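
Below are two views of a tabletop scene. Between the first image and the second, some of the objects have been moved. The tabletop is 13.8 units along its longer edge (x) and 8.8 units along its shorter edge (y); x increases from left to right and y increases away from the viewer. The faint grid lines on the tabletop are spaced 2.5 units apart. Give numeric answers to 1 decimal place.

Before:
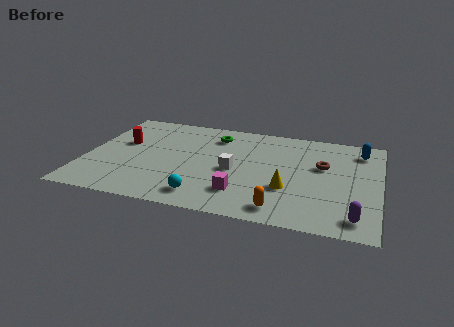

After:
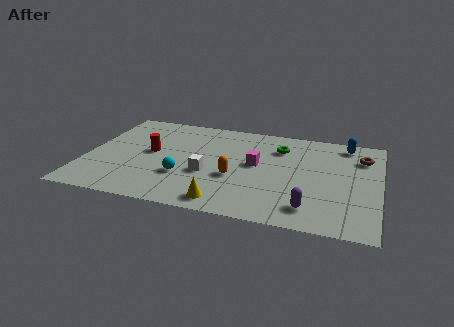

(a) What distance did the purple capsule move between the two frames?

2.1

The purple capsule was near (12.8, 1.3) before and (10.7, 1.6) after, so it travelled √(2.1² + 0.3²) ≈ 2.1 units.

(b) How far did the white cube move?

1.3

The white cube moved from about (7.0, 4.0) to (5.8, 3.4), a distance of √(1.2² + 0.6²) ≈ 1.3.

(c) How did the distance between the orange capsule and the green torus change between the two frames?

-3.1

Before: roughly 6.8 units apart; after: 3.7. That's 3.1 units closer together.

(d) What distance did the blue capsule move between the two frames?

0.9

From (12.8, 7.2) to (12.1, 7.7), the blue capsule covered √(0.7² + 0.5²) ≈ 0.9 units.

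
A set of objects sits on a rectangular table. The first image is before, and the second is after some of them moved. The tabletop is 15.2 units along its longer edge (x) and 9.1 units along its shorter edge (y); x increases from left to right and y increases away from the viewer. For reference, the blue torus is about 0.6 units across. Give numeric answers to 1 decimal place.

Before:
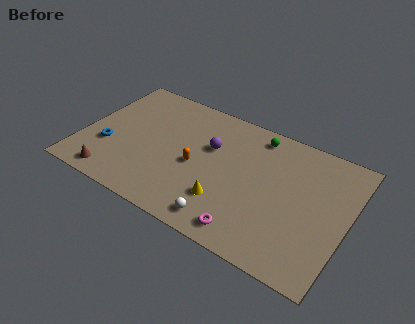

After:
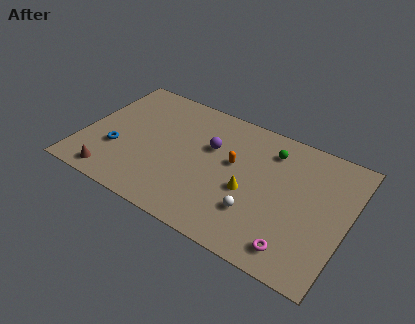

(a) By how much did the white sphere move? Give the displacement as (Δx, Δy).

(1.6, 1.4)

The white sphere started near (8.7, 1.2) and ended near (10.3, 2.6).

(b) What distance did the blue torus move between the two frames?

0.5

From (1.6, 3.1) to (2.1, 3.1), the blue torus covered √(0.5² + 0.0²) ≈ 0.5 units.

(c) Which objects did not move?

the purple sphere and the brown cone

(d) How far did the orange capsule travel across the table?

2.3

From (6.6, 4.1) to (8.6, 5.3), the orange capsule covered √(2.0² + 1.2²) ≈ 2.3 units.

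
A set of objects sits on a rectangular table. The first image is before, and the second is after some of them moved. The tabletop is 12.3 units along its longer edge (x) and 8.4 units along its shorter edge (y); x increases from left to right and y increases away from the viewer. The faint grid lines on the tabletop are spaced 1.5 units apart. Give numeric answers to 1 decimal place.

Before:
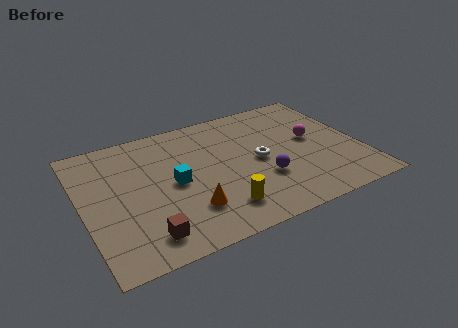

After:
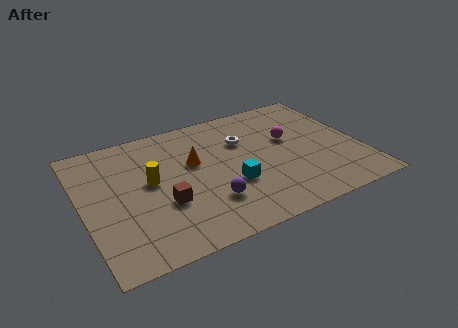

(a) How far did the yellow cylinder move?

4.0

The yellow cylinder moved from about (5.7, 1.7) to (3.0, 4.6), a distance of √(2.7² + 2.9²) ≈ 4.0.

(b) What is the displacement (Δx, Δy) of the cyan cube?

(2.4, -1.1)

The cyan cube started near (4.0, 4.1) and ended near (6.4, 3.0).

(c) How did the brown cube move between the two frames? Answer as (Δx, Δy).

(1.0, 1.6)

From the two frames, the brown cube sits at roughly (2.4, 1.4) before and (3.4, 3.0) after.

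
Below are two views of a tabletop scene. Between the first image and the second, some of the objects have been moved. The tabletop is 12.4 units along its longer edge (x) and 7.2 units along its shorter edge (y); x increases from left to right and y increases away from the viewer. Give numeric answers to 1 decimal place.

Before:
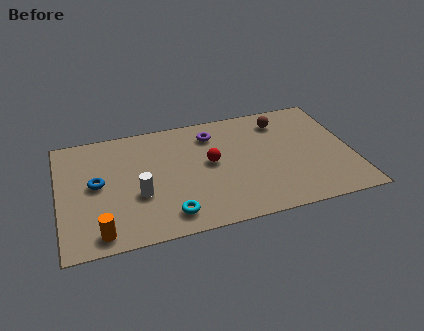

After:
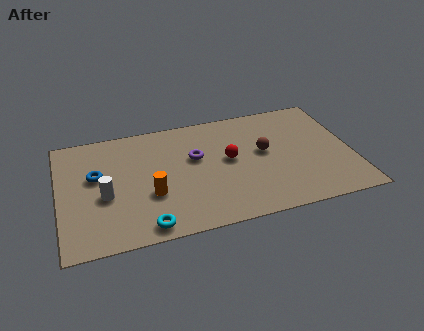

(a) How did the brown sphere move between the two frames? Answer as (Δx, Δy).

(-0.9, -1.8)

The brown sphere started near (9.6, 5.8) and ended near (8.7, 4.0).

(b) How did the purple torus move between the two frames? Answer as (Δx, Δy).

(-0.8, -1.3)

From the two frames, the purple torus sits at roughly (6.6, 5.7) before and (5.8, 4.4) after.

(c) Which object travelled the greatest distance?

the orange cylinder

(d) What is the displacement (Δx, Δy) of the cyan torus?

(-1.0, -0.4)

The cyan torus was at about (4.5, 1.2) and moved to about (3.5, 0.8).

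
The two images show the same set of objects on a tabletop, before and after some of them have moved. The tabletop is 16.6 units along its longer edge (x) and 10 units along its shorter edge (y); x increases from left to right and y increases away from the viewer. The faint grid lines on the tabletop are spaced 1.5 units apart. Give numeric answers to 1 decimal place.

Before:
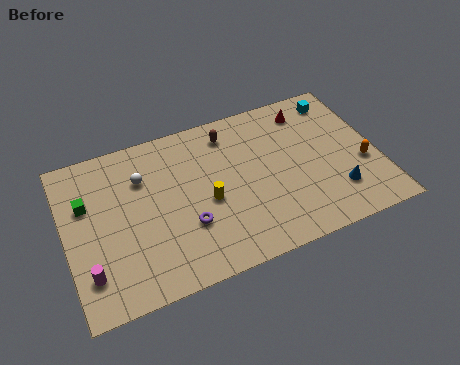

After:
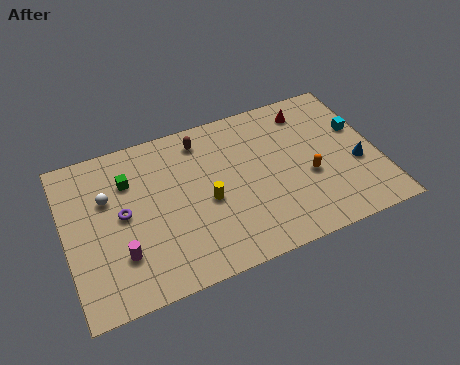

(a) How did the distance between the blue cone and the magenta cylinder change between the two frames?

-0.4

The distance was about 13.1 in the first image and 12.7 in the second, so they moved 0.4 units closer together.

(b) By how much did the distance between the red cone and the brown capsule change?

+1.5

Before: roughly 4.3 units apart; after: 5.8. That's 1.5 units further apart.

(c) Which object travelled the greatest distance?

the purple torus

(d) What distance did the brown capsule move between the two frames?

1.5

The brown capsule moved from about (9.0, 8.3) to (7.5, 8.4), a distance of √(1.5² + 0.1²) ≈ 1.5.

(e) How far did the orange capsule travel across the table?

2.9

The orange capsule moved from about (15.7, 3.8) to (12.8, 4.0), a distance of √(2.9² + 0.2²) ≈ 2.9.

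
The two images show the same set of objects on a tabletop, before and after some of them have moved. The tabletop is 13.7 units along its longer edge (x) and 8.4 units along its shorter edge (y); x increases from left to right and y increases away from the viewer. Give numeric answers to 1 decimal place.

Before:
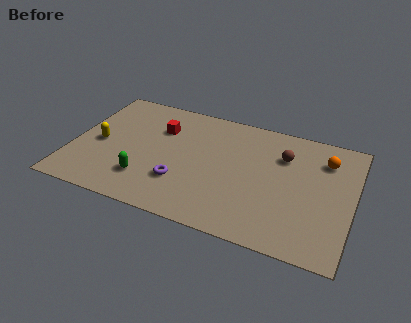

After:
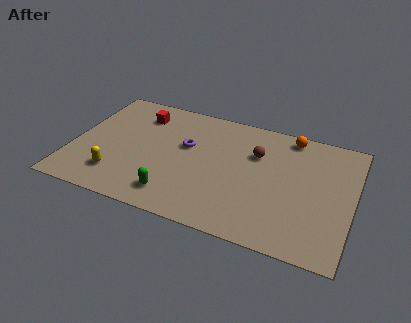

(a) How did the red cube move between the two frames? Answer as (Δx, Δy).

(-1.1, 0.7)

The red cube started near (4.1, 5.9) and ended near (3.0, 6.6).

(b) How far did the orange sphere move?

2.1

The orange sphere was near (12.2, 6.4) before and (10.4, 7.5) after, so it travelled √(1.8² + 1.1²) ≈ 2.1 units.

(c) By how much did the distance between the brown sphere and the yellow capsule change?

-1.6

Before: roughly 9.1 units apart; after: 7.5. That's 1.6 units closer together.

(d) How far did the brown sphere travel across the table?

1.3

The brown sphere moved from about (10.2, 6.0) to (8.9, 5.7), a distance of √(1.3² + 0.3²) ≈ 1.3.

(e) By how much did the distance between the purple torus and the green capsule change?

+1.9

The distance was about 1.7 in the first image and 3.6 in the second, so they moved 1.9 units further apart.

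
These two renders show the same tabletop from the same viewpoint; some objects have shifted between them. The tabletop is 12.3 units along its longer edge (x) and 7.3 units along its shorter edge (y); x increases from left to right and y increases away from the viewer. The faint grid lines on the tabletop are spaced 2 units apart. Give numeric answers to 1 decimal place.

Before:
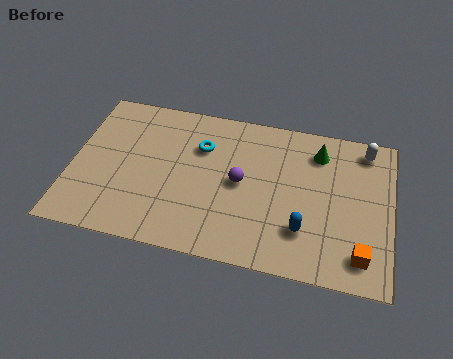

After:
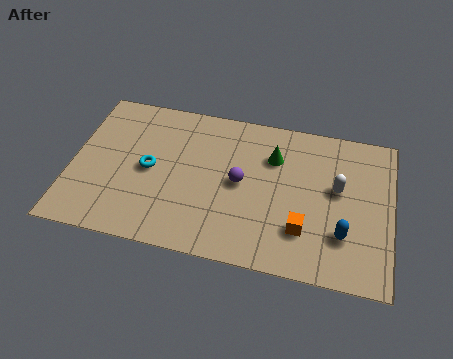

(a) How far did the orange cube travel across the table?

2.3

The orange cube was near (11.2, 1.3) before and (9.0, 2.0) after, so it travelled √(2.2² + 0.7²) ≈ 2.3 units.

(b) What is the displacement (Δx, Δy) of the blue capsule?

(1.5, 0.1)

From the two frames, the blue capsule sits at roughly (9.0, 2.0) before and (10.5, 2.1) after.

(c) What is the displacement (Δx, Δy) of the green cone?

(-1.7, -0.6)

The green cone was at about (9.4, 5.8) and moved to about (7.7, 5.2).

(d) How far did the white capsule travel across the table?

2.3

From (11.2, 6.3) to (10.2, 4.2), the white capsule covered √(1.0² + 2.1²) ≈ 2.3 units.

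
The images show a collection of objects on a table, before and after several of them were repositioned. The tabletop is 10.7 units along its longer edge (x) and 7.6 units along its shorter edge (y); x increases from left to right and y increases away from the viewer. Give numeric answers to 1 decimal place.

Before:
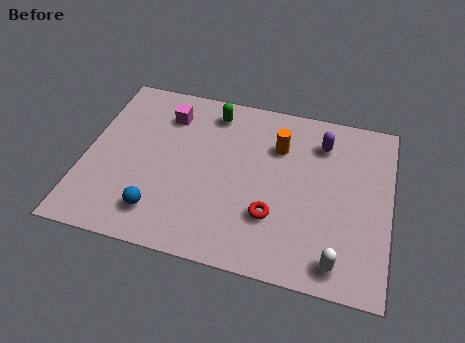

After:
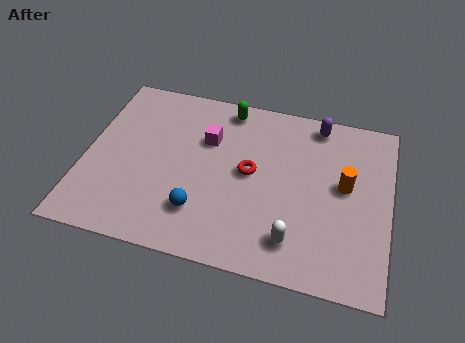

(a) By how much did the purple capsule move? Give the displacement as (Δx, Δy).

(-0.2, 0.8)

From the two frames, the purple capsule sits at roughly (8.2, 5.9) before and (8.0, 6.7) after.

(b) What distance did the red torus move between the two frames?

1.9

From (6.7, 2.3) to (5.8, 4.0), the red torus covered √(0.9² + 1.7²) ≈ 1.9 units.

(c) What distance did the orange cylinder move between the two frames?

2.7

From (6.7, 5.4) to (9.1, 4.2), the orange cylinder covered √(2.4² + 1.2²) ≈ 2.7 units.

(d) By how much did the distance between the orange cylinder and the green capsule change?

+2.4

Before: roughly 2.6 units apart; after: 5.0. That's 2.4 units further apart.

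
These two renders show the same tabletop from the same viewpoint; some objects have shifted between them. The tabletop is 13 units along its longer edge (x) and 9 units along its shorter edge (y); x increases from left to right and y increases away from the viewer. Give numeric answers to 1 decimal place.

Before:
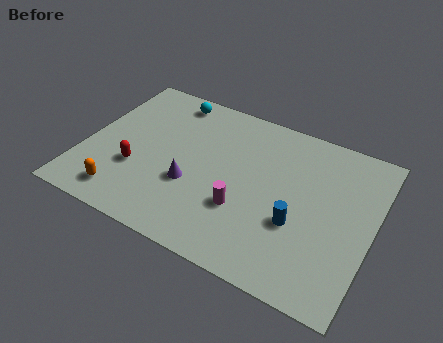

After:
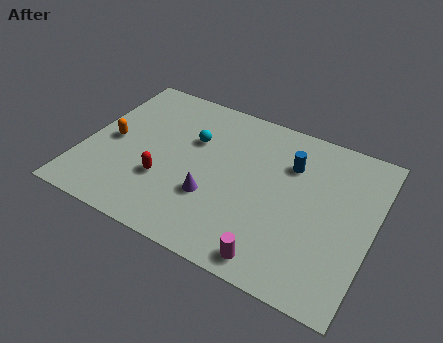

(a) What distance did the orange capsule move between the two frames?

3.1

From (2.2, 1.4) to (1.2, 4.3), the orange capsule covered √(1.0² + 2.9²) ≈ 3.1 units.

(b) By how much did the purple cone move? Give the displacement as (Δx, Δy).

(1.0, -0.3)

The purple cone was at about (5.0, 3.3) and moved to about (6.0, 3.0).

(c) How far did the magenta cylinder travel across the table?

2.6

From (7.4, 3.0) to (9.1, 1.0), the magenta cylinder covered √(1.7² + 2.0²) ≈ 2.6 units.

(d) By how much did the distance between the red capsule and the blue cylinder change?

-1.0

The distance was about 7.3 in the first image and 6.3 in the second, so they moved 1.0 units closer together.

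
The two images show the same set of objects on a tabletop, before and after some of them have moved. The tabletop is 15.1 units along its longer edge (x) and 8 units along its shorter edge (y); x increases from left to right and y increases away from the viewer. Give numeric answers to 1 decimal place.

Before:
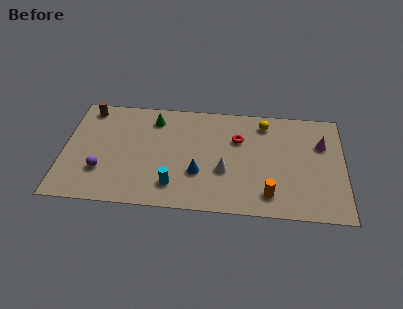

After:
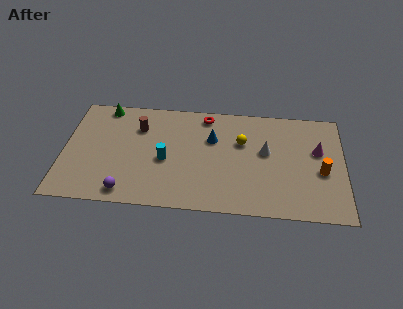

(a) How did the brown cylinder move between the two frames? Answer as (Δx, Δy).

(2.8, -1.2)

The brown cylinder was at about (1.2, 7.0) and moved to about (4.0, 5.8).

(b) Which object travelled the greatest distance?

the orange cylinder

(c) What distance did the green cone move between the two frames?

2.8

From (4.8, 6.5) to (2.1, 7.2), the green cone covered √(2.7² + 0.7²) ≈ 2.8 units.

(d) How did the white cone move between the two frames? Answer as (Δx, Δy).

(2.2, 1.6)

The white cone was at about (8.7, 3.0) and moved to about (10.9, 4.6).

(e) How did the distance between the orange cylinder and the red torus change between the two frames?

+3.0

The distance was about 4.3 in the first image and 7.3 in the second, so they moved 3.0 units further apart.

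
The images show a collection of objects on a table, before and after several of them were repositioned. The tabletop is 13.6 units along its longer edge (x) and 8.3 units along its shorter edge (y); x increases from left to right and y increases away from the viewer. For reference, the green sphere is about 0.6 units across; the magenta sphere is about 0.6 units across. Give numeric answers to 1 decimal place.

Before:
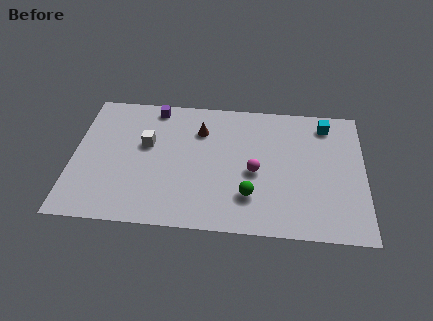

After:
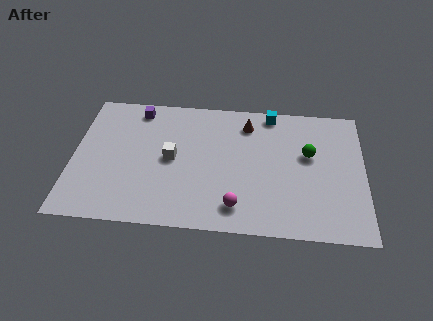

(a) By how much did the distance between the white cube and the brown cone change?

+1.6

They were about 2.7 units apart before and 4.3 after — 1.6 units further apart.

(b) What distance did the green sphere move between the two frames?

3.9

From (8.3, 2.2) to (11.0, 5.0), the green sphere covered √(2.7² + 2.8²) ≈ 3.9 units.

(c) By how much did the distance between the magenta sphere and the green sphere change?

+3.3

They were about 1.5 units apart before and 4.8 after — 3.3 units further apart.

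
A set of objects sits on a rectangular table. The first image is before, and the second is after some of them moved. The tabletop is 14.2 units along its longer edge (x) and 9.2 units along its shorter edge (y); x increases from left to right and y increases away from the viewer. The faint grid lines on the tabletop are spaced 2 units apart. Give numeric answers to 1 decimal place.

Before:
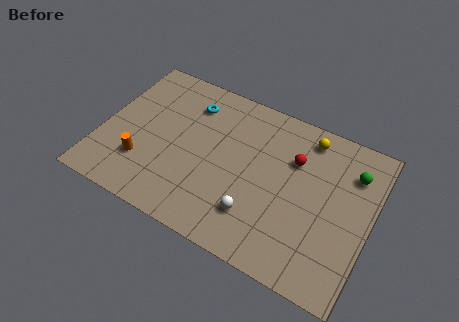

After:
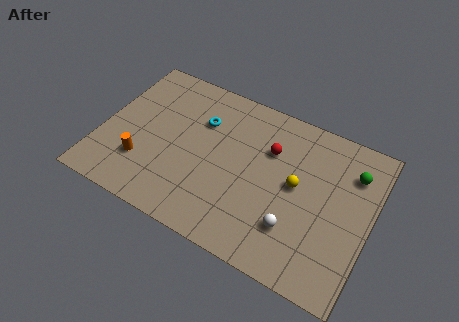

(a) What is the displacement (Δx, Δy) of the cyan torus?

(0.7, -0.8)

The cyan torus started near (4.3, 7.2) and ended near (5.0, 6.4).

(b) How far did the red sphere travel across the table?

1.3

The red sphere moved from about (10.0, 6.3) to (8.7, 6.3), a distance of √(1.3² + 0.0²) ≈ 1.3.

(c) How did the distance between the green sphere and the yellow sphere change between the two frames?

+0.7

They were about 2.7 units apart before and 3.4 after — 0.7 units further apart.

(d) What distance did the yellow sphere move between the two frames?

3.0

The yellow sphere moved from about (10.5, 7.9) to (10.3, 4.9), a distance of √(0.2² + 3.0²) ≈ 3.0.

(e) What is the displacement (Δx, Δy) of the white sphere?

(2.0, 0.2)

From the two frames, the white sphere sits at roughly (8.5, 2.3) before and (10.5, 2.5) after.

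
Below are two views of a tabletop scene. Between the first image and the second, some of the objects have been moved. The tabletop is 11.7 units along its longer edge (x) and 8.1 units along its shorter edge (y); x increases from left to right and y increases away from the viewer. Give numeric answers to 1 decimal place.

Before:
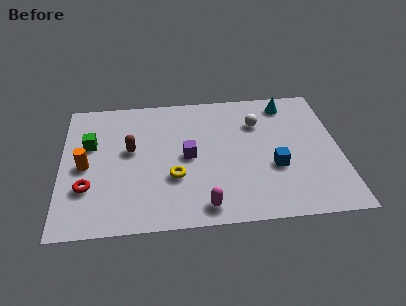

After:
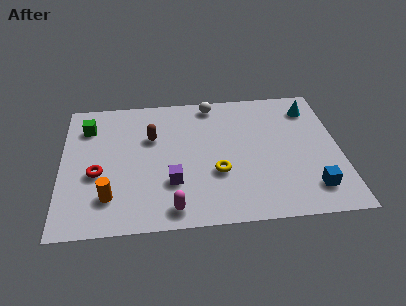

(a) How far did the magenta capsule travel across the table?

1.3

The magenta capsule moved from about (5.9, 1.0) to (4.6, 1.0), a distance of √(1.3² + 0.0²) ≈ 1.3.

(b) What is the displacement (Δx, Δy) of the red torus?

(0.4, 0.8)

The red torus started near (1.1, 2.5) and ended near (1.5, 3.3).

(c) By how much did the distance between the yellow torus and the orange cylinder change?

+0.8

They were about 3.8 units apart before and 4.6 after — 0.8 units further apart.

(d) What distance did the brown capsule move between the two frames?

1.1

From (2.9, 4.6) to (3.8, 5.3), the brown capsule covered √(0.9² + 0.7²) ≈ 1.1 units.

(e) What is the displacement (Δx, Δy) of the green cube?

(-0.1, 1.1)

From the two frames, the green cube sits at roughly (1.2, 5.1) before and (1.1, 6.2) after.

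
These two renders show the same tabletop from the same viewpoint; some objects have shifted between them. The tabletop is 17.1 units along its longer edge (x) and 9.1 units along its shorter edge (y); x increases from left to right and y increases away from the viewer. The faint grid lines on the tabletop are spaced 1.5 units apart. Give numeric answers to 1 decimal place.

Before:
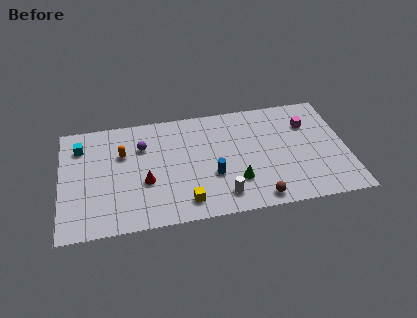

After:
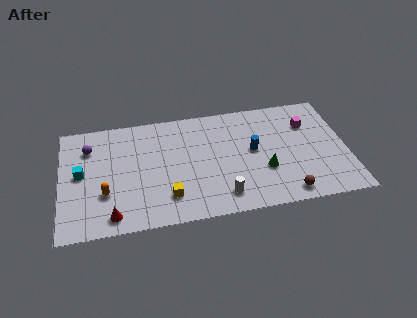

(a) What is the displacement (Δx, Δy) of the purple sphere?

(-3.2, 0.4)

The purple sphere was at about (4.9, 6.4) and moved to about (1.7, 6.8).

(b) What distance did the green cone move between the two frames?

1.8

The green cone was near (10.4, 2.6) before and (12.1, 3.2) after, so it travelled √(1.7² + 0.6²) ≈ 1.8 units.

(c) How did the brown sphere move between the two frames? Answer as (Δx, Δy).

(1.7, 0.1)

The brown sphere was at about (11.6, 1.0) and moved to about (13.3, 1.1).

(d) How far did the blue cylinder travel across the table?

3.0

From (9.0, 3.3) to (11.5, 4.9), the blue cylinder covered √(2.5² + 1.6²) ≈ 3.0 units.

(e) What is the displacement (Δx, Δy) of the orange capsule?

(-1.1, -3.0)

The orange capsule was at about (3.7, 6.0) and moved to about (2.6, 3.0).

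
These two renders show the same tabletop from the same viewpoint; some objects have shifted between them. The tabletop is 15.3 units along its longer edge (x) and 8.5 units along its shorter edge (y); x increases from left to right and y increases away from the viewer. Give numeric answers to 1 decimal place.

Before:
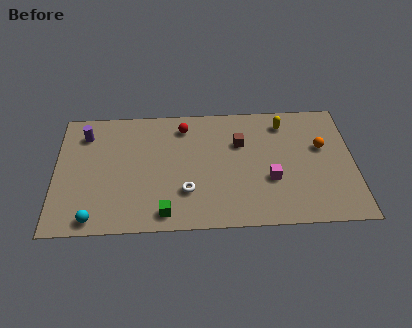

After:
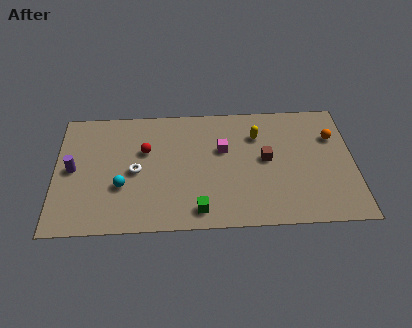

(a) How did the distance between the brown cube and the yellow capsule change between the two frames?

-0.9

The distance was about 2.6 in the first image and 1.7 in the second, so they moved 0.9 units closer together.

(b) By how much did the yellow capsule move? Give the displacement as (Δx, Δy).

(-1.4, -0.8)

From the two frames, the yellow capsule sits at roughly (11.8, 7.0) before and (10.4, 6.2) after.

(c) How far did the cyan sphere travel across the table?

2.5

The cyan sphere was near (2.0, 0.9) before and (3.4, 3.0) after, so it travelled √(1.4² + 2.1²) ≈ 2.5 units.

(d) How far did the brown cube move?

1.8

From (9.5, 5.7) to (10.8, 4.5), the brown cube covered √(1.3² + 1.2²) ≈ 1.8 units.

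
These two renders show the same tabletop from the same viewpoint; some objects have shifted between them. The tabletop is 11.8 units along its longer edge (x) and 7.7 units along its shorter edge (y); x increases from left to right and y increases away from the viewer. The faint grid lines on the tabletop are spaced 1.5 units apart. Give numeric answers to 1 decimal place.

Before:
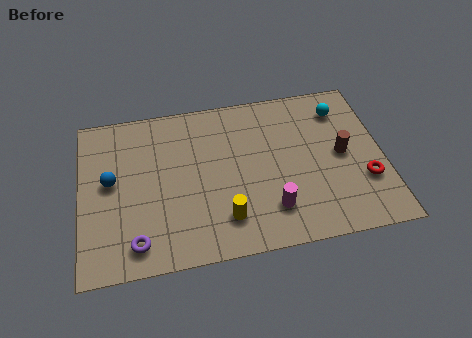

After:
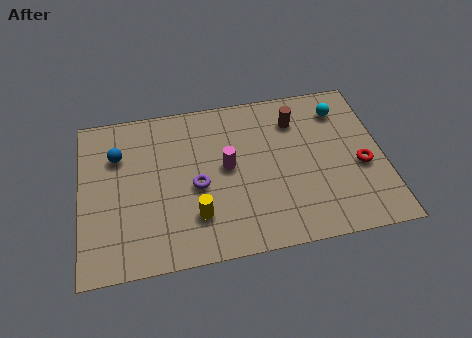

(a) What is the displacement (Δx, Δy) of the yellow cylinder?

(-1.1, 0.3)

From the two frames, the yellow cylinder sits at roughly (5.5, 1.7) before and (4.4, 2.0) after.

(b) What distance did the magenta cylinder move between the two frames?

2.8

The magenta cylinder moved from about (7.3, 1.8) to (5.7, 4.1), a distance of √(1.6² + 2.3²) ≈ 2.8.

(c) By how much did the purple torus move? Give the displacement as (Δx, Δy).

(2.4, 2.2)

The purple torus started near (2.1, 1.2) and ended near (4.5, 3.4).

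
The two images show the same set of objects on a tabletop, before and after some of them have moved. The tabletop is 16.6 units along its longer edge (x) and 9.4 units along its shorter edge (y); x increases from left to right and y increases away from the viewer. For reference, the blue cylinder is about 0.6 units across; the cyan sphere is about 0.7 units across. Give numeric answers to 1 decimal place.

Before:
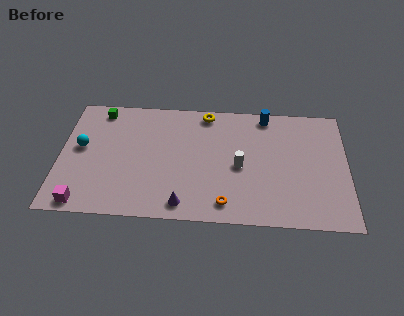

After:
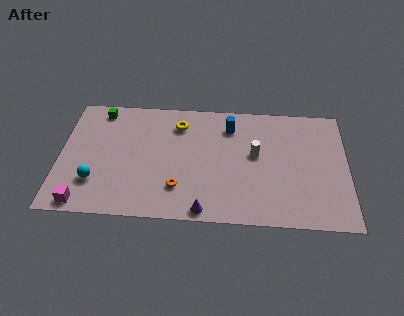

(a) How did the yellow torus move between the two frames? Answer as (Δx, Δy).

(-1.6, -1.0)

The yellow torus was at about (8.4, 8.4) and moved to about (6.8, 7.4).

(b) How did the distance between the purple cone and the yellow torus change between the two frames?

-0.5

The distance was about 7.3 in the first image and 6.8 in the second, so they moved 0.5 units closer together.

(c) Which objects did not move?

the magenta cube and the green cube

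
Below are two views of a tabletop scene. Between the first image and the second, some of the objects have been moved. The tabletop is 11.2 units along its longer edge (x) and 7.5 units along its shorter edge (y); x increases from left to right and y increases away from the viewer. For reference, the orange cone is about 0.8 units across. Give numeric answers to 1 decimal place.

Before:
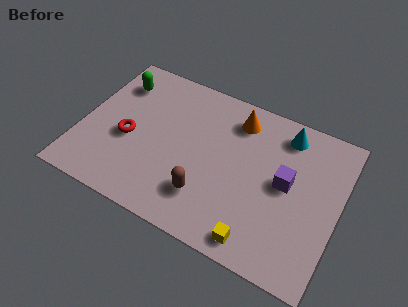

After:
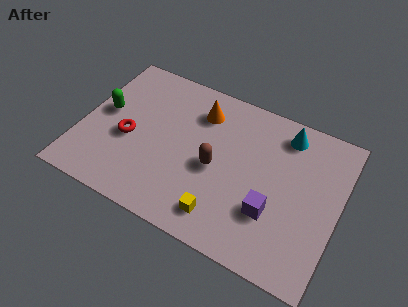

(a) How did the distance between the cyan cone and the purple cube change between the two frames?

+1.6

The distance was about 2.3 in the first image and 3.9 in the second, so they moved 1.6 units further apart.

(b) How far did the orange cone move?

1.6

The orange cone was near (6.5, 6.1) before and (4.9, 5.8) after, so it travelled √(1.6² + 0.3²) ≈ 1.6 units.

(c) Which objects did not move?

the red torus and the cyan cone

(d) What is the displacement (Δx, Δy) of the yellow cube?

(-1.6, 0.4)

From the two frames, the yellow cube sits at roughly (8.1, 0.9) before and (6.5, 1.3) after.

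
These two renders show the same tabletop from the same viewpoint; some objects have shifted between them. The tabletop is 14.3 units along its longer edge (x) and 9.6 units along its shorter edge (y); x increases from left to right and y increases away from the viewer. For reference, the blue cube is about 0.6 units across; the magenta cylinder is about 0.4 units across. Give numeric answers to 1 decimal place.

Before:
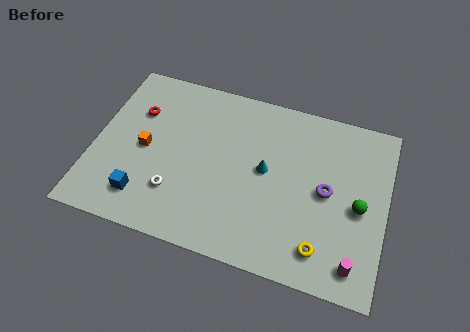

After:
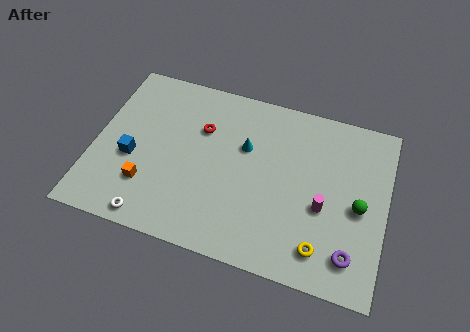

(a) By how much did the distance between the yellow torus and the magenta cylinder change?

+0.6

The distance was about 1.6 in the first image and 2.2 in the second, so they moved 0.6 units further apart.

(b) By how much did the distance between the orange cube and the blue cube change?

-1.1

Before: roughly 2.7 units apart; after: 1.6. That's 1.1 units closer together.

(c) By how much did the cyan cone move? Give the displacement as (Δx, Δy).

(-1.1, 1.0)

From the two frames, the cyan cone sits at roughly (8.4, 5.1) before and (7.3, 6.1) after.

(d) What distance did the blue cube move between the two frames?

2.2

The blue cube moved from about (2.7, 1.9) to (1.9, 3.9), a distance of √(0.8² + 2.0²) ≈ 2.2.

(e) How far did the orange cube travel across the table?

2.0

The orange cube was near (2.5, 4.6) before and (2.8, 2.6) after, so it travelled √(0.3² + 2.0²) ≈ 2.0 units.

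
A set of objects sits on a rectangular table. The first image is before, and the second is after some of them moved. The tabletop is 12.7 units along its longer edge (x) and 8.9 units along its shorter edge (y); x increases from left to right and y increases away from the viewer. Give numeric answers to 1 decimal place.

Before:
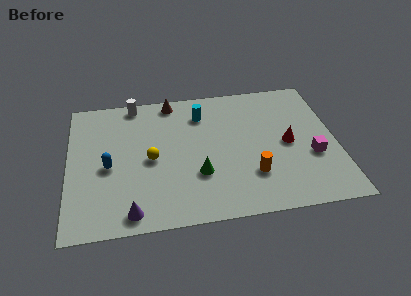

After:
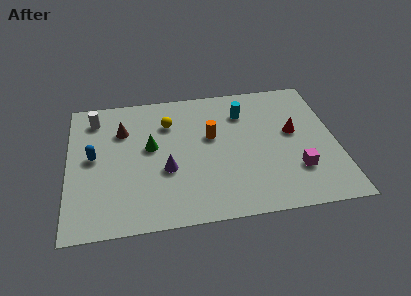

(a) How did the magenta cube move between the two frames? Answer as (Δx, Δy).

(-0.8, -0.8)

The magenta cube was at about (11.5, 3.3) and moved to about (10.7, 2.5).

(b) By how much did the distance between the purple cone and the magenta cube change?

-2.7

Before: roughly 8.9 units apart; after: 6.2. That's 2.7 units closer together.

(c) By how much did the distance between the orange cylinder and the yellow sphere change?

-2.7

They were about 5.0 units apart before and 2.3 after — 2.7 units closer together.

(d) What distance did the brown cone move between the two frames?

2.9

The brown cone moved from about (5.0, 8.0) to (2.6, 6.3), a distance of √(2.4² + 1.7²) ≈ 2.9.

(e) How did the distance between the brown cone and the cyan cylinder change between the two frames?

+4.0

They were about 1.8 units apart before and 5.8 after — 4.0 units further apart.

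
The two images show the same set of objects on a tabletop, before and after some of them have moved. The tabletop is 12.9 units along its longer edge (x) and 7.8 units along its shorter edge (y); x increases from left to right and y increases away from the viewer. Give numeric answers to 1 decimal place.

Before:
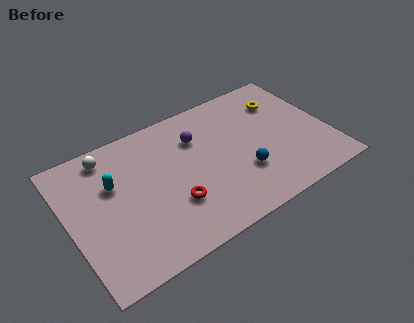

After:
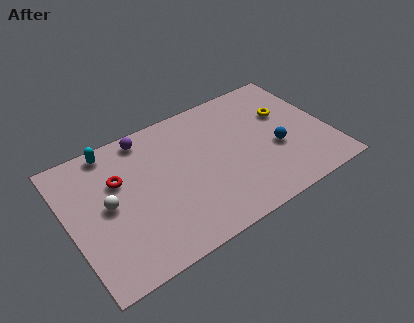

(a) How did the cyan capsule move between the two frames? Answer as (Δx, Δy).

(0.2, 2.0)

The cyan capsule was at about (2.3, 5.0) and moved to about (2.5, 7.0).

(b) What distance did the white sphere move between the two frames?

2.7

The white sphere moved from about (2.3, 6.7) to (1.9, 4.0), a distance of √(0.4² + 2.7²) ≈ 2.7.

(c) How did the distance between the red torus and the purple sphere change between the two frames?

-1.1

Before: roughly 3.5 units apart; after: 2.4. That's 1.1 units closer together.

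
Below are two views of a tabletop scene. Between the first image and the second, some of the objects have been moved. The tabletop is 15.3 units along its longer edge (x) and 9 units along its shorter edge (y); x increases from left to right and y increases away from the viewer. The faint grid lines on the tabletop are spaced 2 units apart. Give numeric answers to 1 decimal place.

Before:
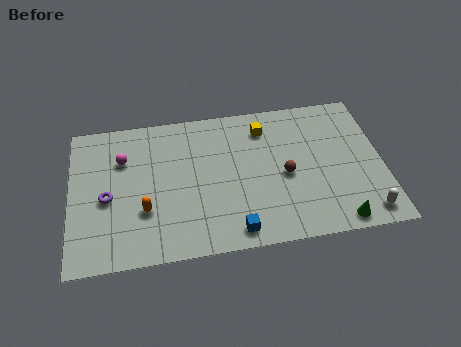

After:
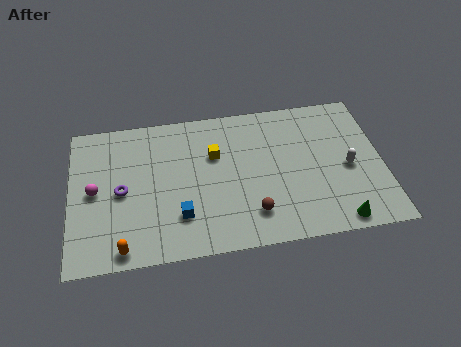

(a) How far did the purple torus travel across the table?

0.8

From (1.8, 4.0) to (2.5, 4.3), the purple torus covered √(0.7² + 0.3²) ≈ 0.8 units.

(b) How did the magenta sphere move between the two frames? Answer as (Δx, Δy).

(-1.4, -1.8)

The magenta sphere was at about (2.6, 6.3) and moved to about (1.2, 4.5).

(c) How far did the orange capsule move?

2.4

The orange capsule moved from about (3.6, 3.0) to (2.5, 0.9), a distance of √(1.1² + 2.1²) ≈ 2.4.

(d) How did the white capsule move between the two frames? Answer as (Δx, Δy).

(-0.7, 2.9)

The white capsule started near (14.3, 1.2) and ended near (13.6, 4.1).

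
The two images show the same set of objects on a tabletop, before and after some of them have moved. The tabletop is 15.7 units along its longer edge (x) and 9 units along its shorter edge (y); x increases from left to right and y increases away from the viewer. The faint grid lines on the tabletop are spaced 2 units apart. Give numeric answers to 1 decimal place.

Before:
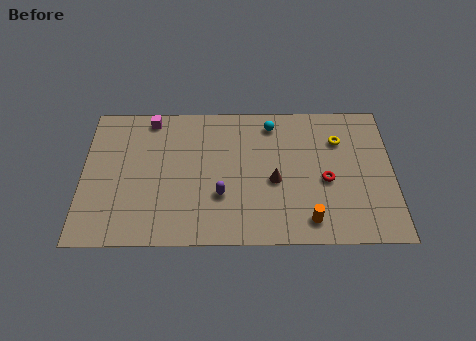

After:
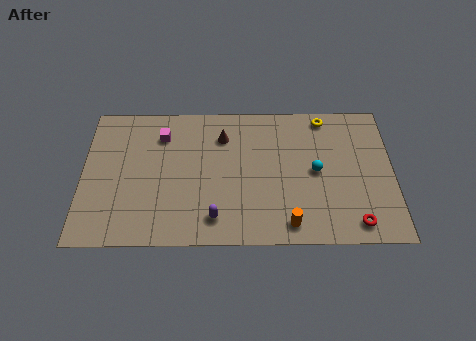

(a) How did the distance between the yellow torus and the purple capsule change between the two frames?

+1.6

They were about 6.9 units apart before and 8.5 after — 1.6 units further apart.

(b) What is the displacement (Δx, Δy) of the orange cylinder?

(-1.0, -0.2)

The orange cylinder started near (11.4, 1.4) and ended near (10.4, 1.2).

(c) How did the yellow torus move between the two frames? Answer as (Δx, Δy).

(-0.7, 1.5)

The yellow torus started near (13.0, 6.5) and ended near (12.3, 8.0).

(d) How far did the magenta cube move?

1.3

From (3.4, 8.0) to (4.0, 6.9), the magenta cube covered √(0.6² + 1.1²) ≈ 1.3 units.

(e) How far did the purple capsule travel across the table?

1.4

The purple capsule moved from about (7.0, 3.0) to (6.7, 1.6), a distance of √(0.3² + 1.4²) ≈ 1.4.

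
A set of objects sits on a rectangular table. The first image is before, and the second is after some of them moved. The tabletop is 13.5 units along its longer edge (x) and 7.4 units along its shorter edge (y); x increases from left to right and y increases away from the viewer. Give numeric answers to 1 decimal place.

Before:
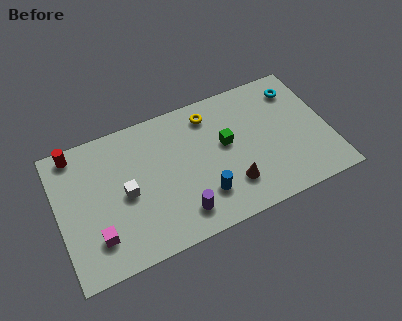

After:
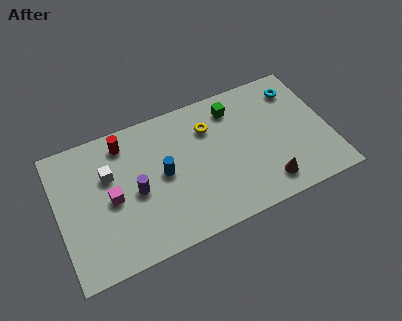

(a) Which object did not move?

the cyan torus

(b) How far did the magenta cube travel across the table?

1.9

The magenta cube moved from about (1.7, 1.8) to (2.6, 3.5), a distance of √(0.9² + 1.7²) ≈ 1.9.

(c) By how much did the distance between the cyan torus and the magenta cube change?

-1.4

They were about 11.3 units apart before and 9.9 after — 1.4 units closer together.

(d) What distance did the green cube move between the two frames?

1.9

The green cube moved from about (8.4, 4.2) to (9.0, 6.0), a distance of √(0.6² + 1.8²) ≈ 1.9.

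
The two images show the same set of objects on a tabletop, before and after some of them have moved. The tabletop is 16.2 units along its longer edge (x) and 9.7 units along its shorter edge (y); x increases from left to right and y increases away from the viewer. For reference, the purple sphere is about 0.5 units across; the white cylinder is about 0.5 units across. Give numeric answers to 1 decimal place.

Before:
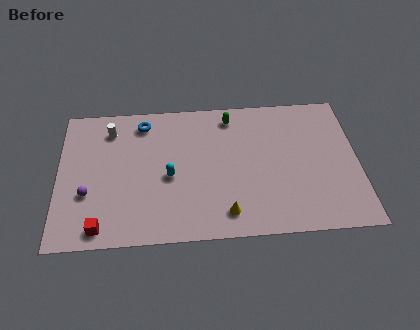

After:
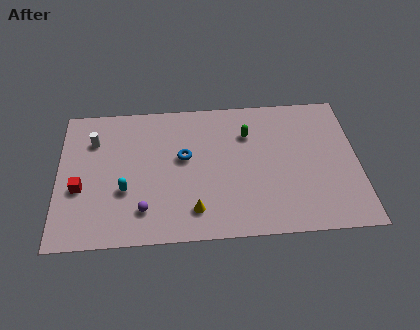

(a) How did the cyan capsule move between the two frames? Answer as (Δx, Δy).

(-2.4, -0.8)

The cyan capsule started near (6.0, 4.3) and ended near (3.6, 3.5).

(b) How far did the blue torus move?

3.4

The blue torus moved from about (4.6, 8.2) to (6.8, 5.6), a distance of √(2.2² + 2.6²) ≈ 3.4.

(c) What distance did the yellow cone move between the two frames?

1.7

The yellow cone moved from about (9.0, 1.6) to (7.3, 1.9), a distance of √(1.7² + 0.3²) ≈ 1.7.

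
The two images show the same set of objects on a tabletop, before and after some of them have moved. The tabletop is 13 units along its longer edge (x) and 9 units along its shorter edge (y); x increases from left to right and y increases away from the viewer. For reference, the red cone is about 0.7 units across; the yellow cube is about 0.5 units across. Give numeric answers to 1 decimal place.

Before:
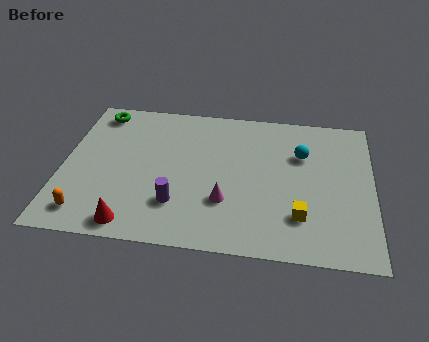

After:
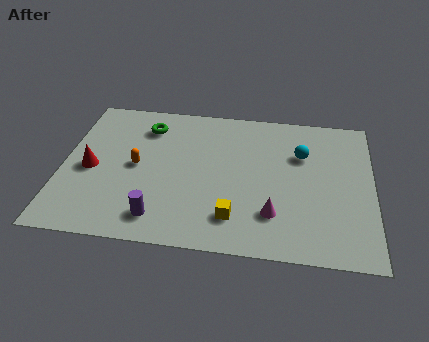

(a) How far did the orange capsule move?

3.6

The orange capsule was near (1.2, 1.4) before and (3.1, 4.5) after, so it travelled √(1.9² + 3.1²) ≈ 3.6 units.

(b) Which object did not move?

the cyan sphere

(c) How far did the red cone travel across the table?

3.6

The red cone was near (3.1, 1.0) before and (1.2, 4.1) after, so it travelled √(1.9² + 3.1²) ≈ 3.6 units.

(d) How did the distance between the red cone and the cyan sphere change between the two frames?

+0.4

They were about 8.6 units apart before and 9.0 after — 0.4 units further apart.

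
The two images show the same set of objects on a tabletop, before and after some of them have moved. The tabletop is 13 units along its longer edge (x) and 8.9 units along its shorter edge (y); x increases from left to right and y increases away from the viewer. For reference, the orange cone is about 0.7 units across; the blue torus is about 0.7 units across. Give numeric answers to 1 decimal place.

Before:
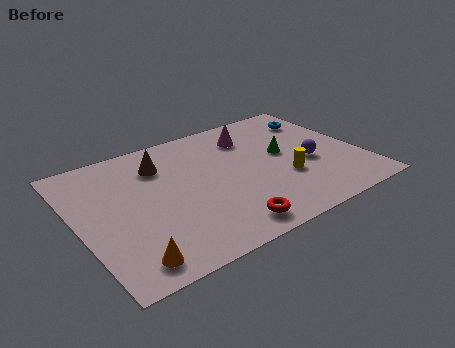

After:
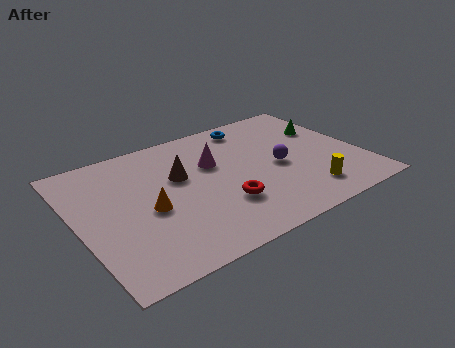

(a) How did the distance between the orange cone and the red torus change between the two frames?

-1.0

They were about 4.4 units apart before and 3.4 after — 1.0 units closer together.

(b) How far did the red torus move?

1.5

The red torus moved from about (6.1, 1.2) to (6.3, 2.7), a distance of √(0.2² + 1.5²) ≈ 1.5.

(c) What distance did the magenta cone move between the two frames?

2.3

The magenta cone moved from about (8.4, 6.9) to (6.4, 5.7), a distance of √(2.0² + 1.2²) ≈ 2.3.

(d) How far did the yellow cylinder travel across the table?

1.6

From (9.3, 3.1) to (10.0, 1.7), the yellow cylinder covered √(0.7² + 1.4²) ≈ 1.6 units.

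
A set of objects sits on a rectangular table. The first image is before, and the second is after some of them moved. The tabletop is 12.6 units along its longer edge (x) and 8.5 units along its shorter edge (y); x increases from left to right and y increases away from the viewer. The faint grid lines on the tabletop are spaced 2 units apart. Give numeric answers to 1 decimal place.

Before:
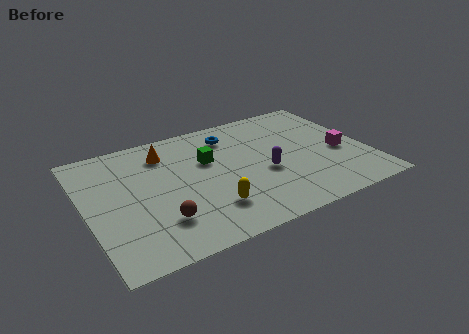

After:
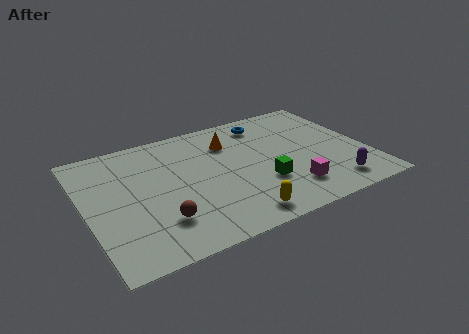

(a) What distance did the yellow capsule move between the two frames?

1.5

The yellow capsule moved from about (5.2, 2.1) to (6.3, 1.1), a distance of √(1.1² + 1.0²) ≈ 1.5.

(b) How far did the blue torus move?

1.7

The blue torus moved from about (6.8, 6.8) to (8.5, 7.1), a distance of √(1.7² + 0.3²) ≈ 1.7.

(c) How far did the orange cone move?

2.9

The orange cone was near (3.8, 6.7) before and (6.7, 6.3) after, so it travelled √(2.9² + 0.4²) ≈ 2.9 units.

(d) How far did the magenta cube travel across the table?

3.1

The magenta cube moved from about (11.4, 3.6) to (8.8, 1.9), a distance of √(2.6² + 1.7²) ≈ 3.1.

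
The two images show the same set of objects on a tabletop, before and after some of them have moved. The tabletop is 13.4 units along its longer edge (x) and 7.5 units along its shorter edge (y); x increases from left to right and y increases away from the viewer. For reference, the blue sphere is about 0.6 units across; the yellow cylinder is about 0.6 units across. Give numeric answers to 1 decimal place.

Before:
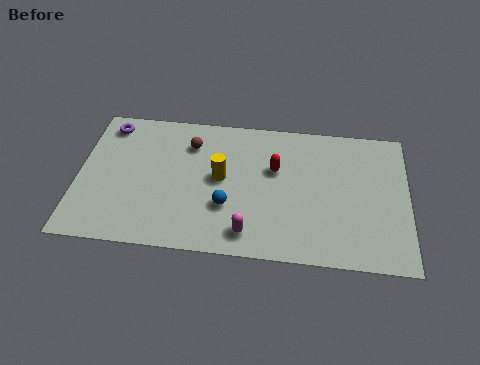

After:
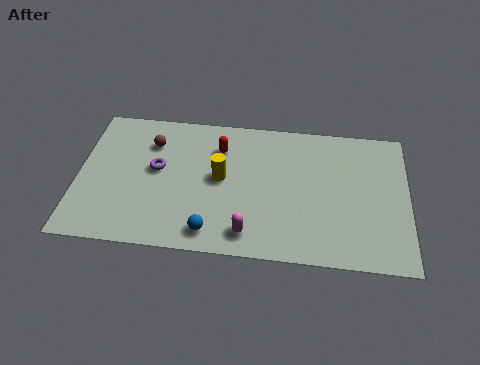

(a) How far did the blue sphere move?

1.5

From (6.1, 2.5) to (5.5, 1.1), the blue sphere covered √(0.6² + 1.4²) ≈ 1.5 units.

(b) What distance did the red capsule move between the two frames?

2.5

The red capsule moved from about (8.0, 4.7) to (5.7, 5.6), a distance of √(2.3² + 0.9²) ≈ 2.5.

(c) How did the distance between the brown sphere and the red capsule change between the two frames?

-0.8

The distance was about 3.6 in the first image and 2.8 in the second, so they moved 0.8 units closer together.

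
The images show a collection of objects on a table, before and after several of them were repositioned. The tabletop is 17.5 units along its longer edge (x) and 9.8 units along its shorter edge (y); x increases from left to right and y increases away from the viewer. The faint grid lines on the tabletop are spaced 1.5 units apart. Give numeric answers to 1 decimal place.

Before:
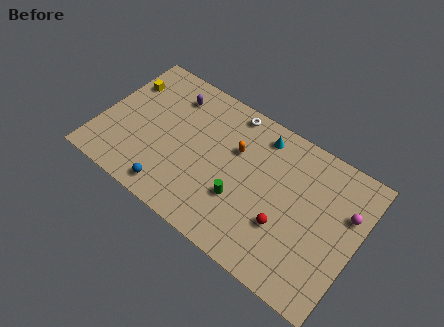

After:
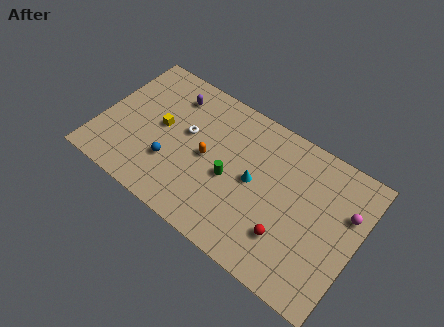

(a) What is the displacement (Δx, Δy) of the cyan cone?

(0.1, -3.3)

The cyan cone started near (10.4, 8.3) and ended near (10.5, 5.0).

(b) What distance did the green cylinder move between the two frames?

1.3

The green cylinder moved from about (9.9, 3.3) to (9.0, 4.3), a distance of √(0.9² + 1.0²) ≈ 1.3.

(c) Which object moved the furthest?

the white torus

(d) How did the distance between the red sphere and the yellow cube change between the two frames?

-2.9

Before: roughly 12.4 units apart; after: 9.5. That's 2.9 units closer together.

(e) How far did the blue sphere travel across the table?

1.8

The blue sphere moved from about (5.5, 1.3) to (5.1, 3.1), a distance of √(0.4² + 1.8²) ≈ 1.8.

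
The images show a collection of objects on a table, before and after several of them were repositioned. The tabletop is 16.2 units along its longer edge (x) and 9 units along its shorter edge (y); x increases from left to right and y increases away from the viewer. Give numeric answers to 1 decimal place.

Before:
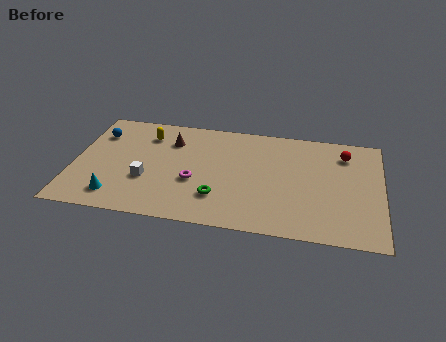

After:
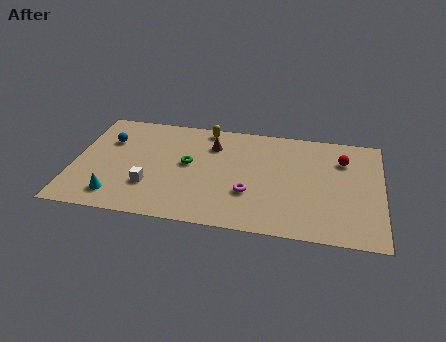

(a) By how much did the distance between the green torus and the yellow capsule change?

-2.8

Before: roughly 6.1 units apart; after: 3.3. That's 2.8 units closer together.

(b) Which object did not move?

the cyan cone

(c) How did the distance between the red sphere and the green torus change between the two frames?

+0.3

The distance was about 8.0 in the first image and 8.3 in the second, so they moved 0.3 units further apart.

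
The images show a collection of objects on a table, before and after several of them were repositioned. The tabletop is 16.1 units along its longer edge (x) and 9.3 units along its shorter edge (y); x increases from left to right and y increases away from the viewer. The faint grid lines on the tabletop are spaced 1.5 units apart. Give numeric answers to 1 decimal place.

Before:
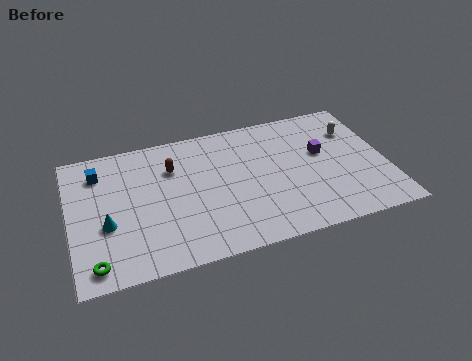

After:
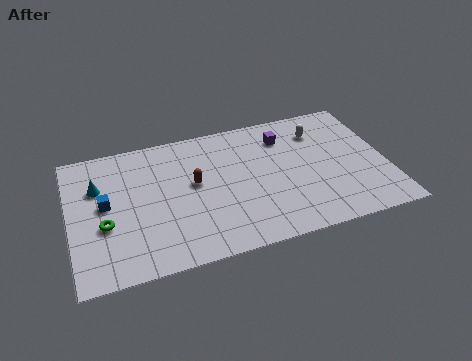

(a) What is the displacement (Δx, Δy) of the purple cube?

(-1.8, 1.7)

The purple cube was at about (12.9, 5.5) and moved to about (11.1, 7.2).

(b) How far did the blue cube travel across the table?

2.3

The blue cube moved from about (1.6, 7.3) to (1.8, 5.0), a distance of √(0.2² + 2.3²) ≈ 2.3.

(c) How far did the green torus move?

2.5

From (1.1, 1.2) to (1.7, 3.6), the green torus covered √(0.6² + 2.4²) ≈ 2.5 units.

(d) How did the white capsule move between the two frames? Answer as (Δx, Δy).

(-1.8, 0.4)

From the two frames, the white capsule sits at roughly (14.7, 6.7) before and (12.9, 7.1) after.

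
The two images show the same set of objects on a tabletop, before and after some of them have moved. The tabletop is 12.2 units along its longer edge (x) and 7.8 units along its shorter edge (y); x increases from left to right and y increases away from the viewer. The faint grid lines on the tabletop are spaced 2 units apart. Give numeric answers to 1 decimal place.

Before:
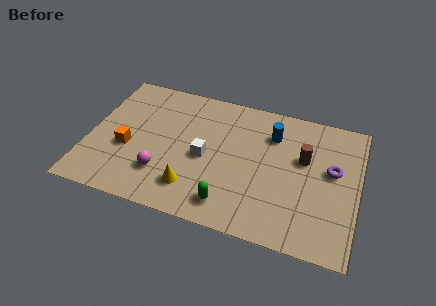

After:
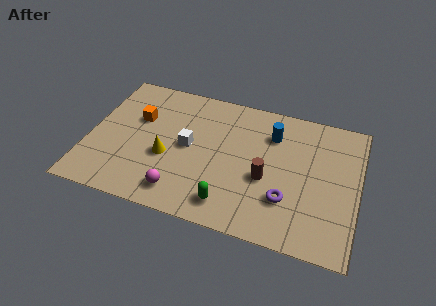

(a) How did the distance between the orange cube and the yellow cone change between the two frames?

-1.0

The distance was about 3.4 in the first image and 2.4 in the second, so they moved 1.0 units closer together.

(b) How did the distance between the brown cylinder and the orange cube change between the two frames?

-1.8

They were about 8.1 units apart before and 6.3 after — 1.8 units closer together.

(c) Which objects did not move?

the blue cylinder and the green capsule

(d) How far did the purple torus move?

2.9

From (11.0, 4.5) to (9.1, 2.3), the purple torus covered √(1.9² + 2.2²) ≈ 2.9 units.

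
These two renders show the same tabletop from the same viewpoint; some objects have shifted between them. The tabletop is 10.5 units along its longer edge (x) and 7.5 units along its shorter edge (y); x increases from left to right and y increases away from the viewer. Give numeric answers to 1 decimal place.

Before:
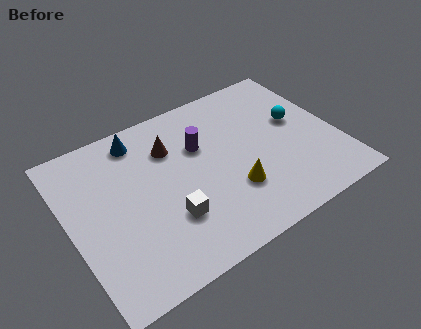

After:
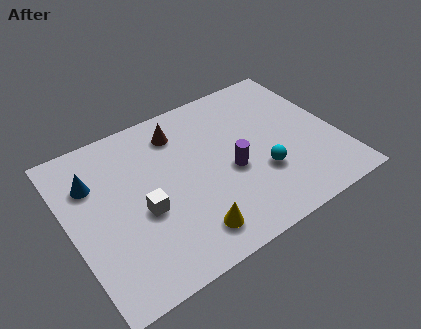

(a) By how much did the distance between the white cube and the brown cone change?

+0.3

They were about 3.2 units apart before and 3.5 after — 0.3 units further apart.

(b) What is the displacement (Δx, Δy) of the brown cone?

(0.4, 0.6)

From the two frames, the brown cone sits at roughly (4.2, 5.4) before and (4.6, 6.0) after.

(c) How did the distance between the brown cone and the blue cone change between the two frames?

+2.1

Before: roughly 1.5 units apart; after: 3.6. That's 2.1 units further apart.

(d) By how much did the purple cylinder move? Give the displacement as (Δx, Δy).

(0.9, -1.7)

The purple cylinder started near (5.3, 4.9) and ended near (6.2, 3.2).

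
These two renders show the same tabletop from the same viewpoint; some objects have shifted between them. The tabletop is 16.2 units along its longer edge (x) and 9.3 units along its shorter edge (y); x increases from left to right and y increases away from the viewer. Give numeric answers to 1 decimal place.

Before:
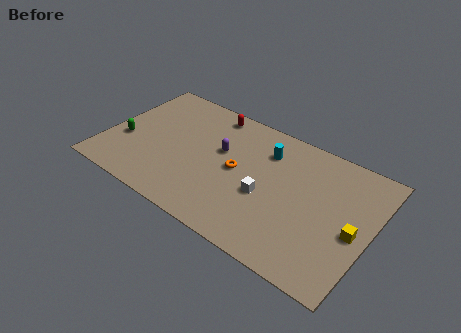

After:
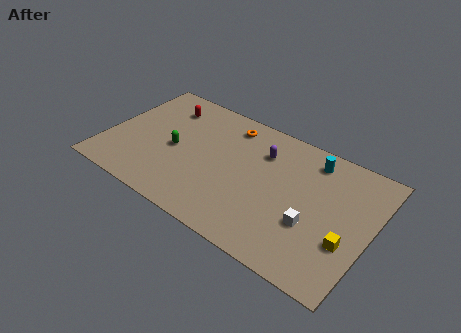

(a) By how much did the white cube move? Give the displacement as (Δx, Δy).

(2.9, -0.5)

The white cube started near (10.0, 3.8) and ended near (12.9, 3.3).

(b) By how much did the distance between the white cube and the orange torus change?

+5.3

Before: roughly 2.1 units apart; after: 7.4. That's 5.3 units further apart.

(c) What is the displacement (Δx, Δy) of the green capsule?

(3.0, 0.8)

From the two frames, the green capsule sits at roughly (1.2, 3.5) before and (4.2, 4.3) after.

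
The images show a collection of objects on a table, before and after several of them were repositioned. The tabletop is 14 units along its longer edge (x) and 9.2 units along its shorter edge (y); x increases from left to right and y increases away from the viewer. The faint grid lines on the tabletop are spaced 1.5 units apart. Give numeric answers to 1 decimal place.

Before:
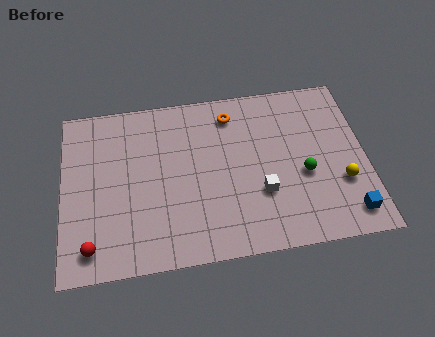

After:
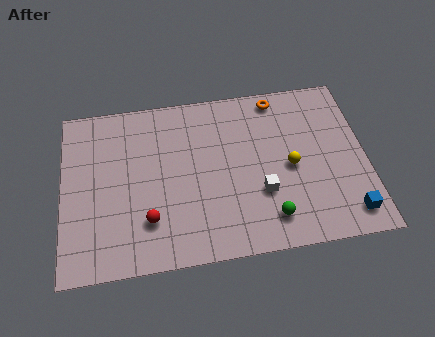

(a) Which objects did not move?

the blue cube and the white cube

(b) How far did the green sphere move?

2.7

The green sphere moved from about (11.1, 3.8) to (9.4, 1.7), a distance of √(1.7² + 2.1²) ≈ 2.7.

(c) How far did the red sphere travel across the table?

2.8

The red sphere was near (1.3, 1.4) before and (3.9, 2.4) after, so it travelled √(2.6² + 1.0²) ≈ 2.8 units.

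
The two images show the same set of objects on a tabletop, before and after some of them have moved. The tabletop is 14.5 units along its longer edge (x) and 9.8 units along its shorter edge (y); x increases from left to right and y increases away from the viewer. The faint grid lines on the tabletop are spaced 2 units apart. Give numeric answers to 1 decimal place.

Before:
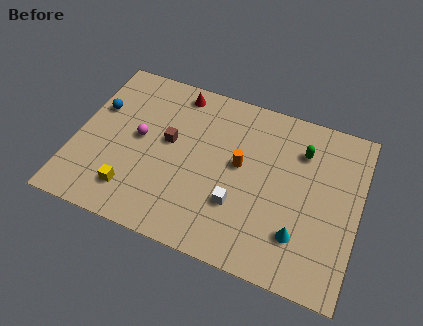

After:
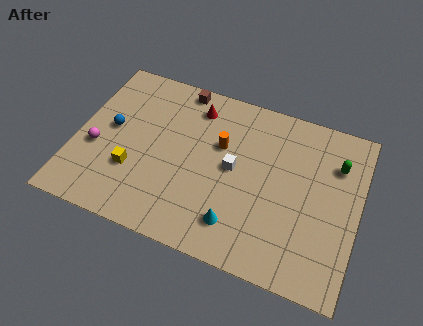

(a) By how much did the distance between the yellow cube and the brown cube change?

+2.2

The distance was about 3.8 in the first image and 6.0 in the second, so they moved 2.2 units further apart.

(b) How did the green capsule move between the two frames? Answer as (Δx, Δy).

(1.8, -0.2)

From the two frames, the green capsule sits at roughly (11.4, 7.3) before and (13.2, 7.1) after.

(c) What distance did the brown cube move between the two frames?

3.4

From (4.7, 5.5) to (4.9, 8.9), the brown cube covered √(0.2² + 3.4²) ≈ 3.4 units.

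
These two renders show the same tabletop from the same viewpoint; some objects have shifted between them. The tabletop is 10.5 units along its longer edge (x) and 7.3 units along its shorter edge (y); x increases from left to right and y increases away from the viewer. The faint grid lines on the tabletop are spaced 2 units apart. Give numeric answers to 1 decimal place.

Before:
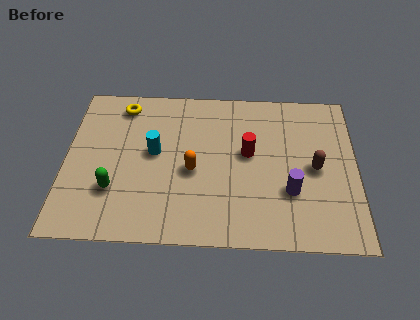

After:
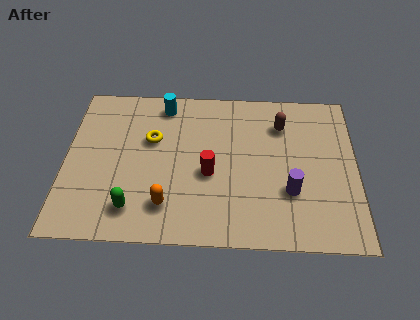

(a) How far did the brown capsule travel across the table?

2.3

From (9.0, 3.5) to (7.8, 5.5), the brown capsule covered √(1.2² + 2.0²) ≈ 2.3 units.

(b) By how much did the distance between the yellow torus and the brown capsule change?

-2.7

They were about 7.5 units apart before and 4.8 after — 2.7 units closer together.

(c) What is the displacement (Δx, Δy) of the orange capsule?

(-0.9, -1.6)

The orange capsule started near (4.6, 3.2) and ended near (3.7, 1.6).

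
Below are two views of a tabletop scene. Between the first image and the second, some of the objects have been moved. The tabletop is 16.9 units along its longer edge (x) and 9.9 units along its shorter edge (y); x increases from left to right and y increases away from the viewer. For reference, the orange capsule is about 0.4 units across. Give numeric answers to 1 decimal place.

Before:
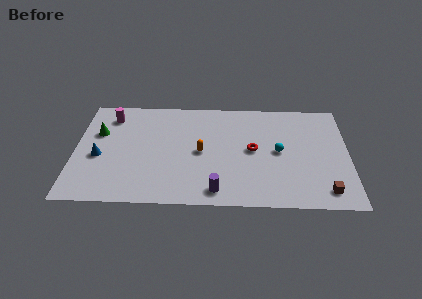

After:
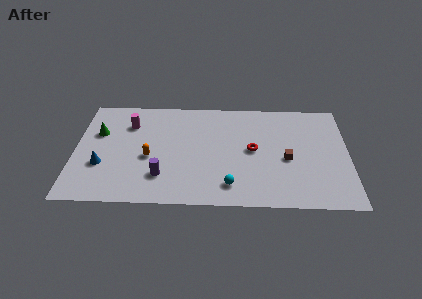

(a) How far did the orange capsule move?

3.3

The orange capsule was near (7.8, 4.8) before and (4.6, 4.2) after, so it travelled √(3.2² + 0.6²) ≈ 3.3 units.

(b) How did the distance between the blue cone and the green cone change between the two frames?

+0.8

The distance was about 2.2 in the first image and 3.0 in the second, so they moved 0.8 units further apart.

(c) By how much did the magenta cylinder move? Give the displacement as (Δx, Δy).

(1.2, -0.7)

The magenta cylinder started near (2.1, 8.0) and ended near (3.3, 7.3).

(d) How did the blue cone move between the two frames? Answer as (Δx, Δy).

(0.2, -0.8)

The blue cone started near (1.5, 4.2) and ended near (1.7, 3.4).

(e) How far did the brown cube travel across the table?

3.6

From (15.4, 1.5) to (13.1, 4.3), the brown cube covered √(2.3² + 2.8²) ≈ 3.6 units.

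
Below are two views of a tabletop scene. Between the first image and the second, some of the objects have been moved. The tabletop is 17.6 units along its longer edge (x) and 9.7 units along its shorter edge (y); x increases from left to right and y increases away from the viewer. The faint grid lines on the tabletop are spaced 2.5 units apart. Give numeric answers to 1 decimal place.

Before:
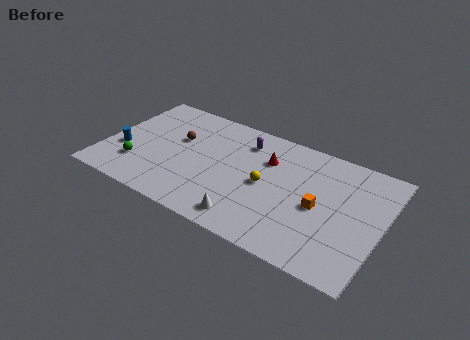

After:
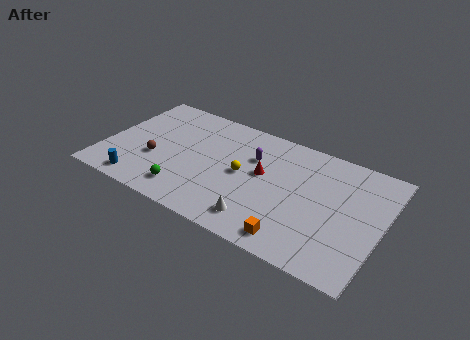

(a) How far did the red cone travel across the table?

1.3

From (10.1, 6.8) to (10.0, 5.5), the red cone covered √(0.1² + 1.3²) ≈ 1.3 units.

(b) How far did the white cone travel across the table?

0.8

The white cone moved from about (9.7, 1.4) to (10.4, 1.7), a distance of √(0.7² + 0.3²) ≈ 0.8.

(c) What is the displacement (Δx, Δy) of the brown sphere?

(-1.1, -2.4)

From the two frames, the brown sphere sits at roughly (4.4, 6.0) before and (3.3, 3.6) after.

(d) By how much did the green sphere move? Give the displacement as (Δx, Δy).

(3.3, -0.8)

The green sphere started near (2.3, 2.6) and ended near (5.6, 1.8).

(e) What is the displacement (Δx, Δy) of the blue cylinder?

(1.5, -2.3)

From the two frames, the blue cylinder sits at roughly (1.2, 3.5) before and (2.7, 1.2) after.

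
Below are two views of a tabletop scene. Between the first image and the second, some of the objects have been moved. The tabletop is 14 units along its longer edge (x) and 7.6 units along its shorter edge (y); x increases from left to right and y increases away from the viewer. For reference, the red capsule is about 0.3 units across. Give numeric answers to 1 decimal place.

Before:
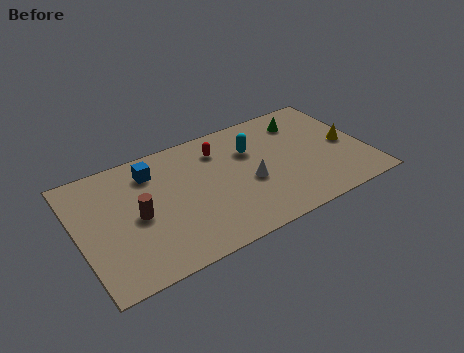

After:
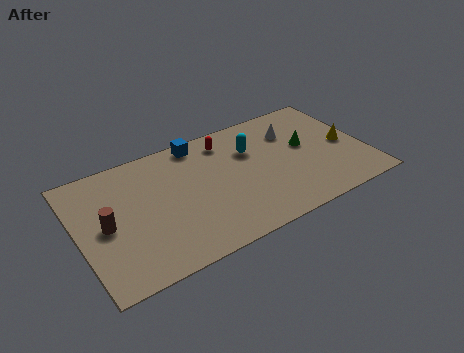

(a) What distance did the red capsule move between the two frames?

0.6

The red capsule moved from about (7.1, 5.9) to (7.5, 6.3), a distance of √(0.4² + 0.4²) ≈ 0.6.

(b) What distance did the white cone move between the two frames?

3.4

The white cone was near (8.2, 3.2) before and (10.7, 5.5) after, so it travelled √(2.5² + 2.3²) ≈ 3.4 units.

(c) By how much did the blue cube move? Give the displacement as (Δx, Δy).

(2.4, 0.8)

The blue cube started near (3.8, 6.0) and ended near (6.2, 6.8).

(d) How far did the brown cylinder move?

1.5

The brown cylinder was near (2.8, 3.6) before and (1.3, 3.7) after, so it travelled √(1.5² + 0.1²) ≈ 1.5 units.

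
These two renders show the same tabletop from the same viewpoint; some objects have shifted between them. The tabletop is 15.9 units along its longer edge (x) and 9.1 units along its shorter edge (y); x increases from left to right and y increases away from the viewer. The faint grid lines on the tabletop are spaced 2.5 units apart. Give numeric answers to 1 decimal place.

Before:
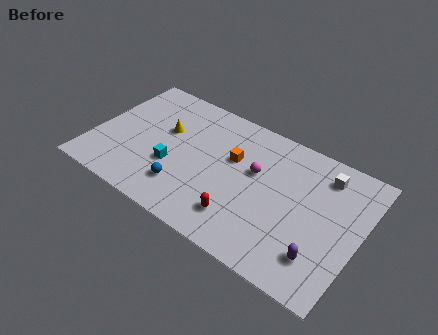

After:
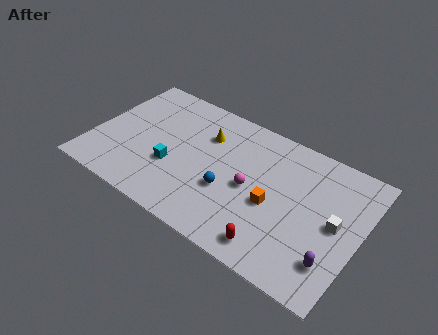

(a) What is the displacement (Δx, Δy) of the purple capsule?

(0.7, 0.1)

The purple capsule was at about (14.0, 2.1) and moved to about (14.7, 2.2).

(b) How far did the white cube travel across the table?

3.0

The white cube was near (13.4, 7.4) before and (14.5, 4.6) after, so it travelled √(1.1² + 2.8²) ≈ 3.0 units.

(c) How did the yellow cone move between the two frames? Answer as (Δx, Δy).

(2.4, 0.9)

From the two frames, the yellow cone sits at roughly (4.0, 5.6) before and (6.4, 6.5) after.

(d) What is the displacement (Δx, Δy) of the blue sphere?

(2.5, 1.2)

From the two frames, the blue sphere sits at roughly (5.8, 2.2) before and (8.3, 3.4) after.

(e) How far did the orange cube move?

3.2

From (8.2, 5.7) to (10.9, 3.9), the orange cube covered √(2.7² + 1.8²) ≈ 3.2 units.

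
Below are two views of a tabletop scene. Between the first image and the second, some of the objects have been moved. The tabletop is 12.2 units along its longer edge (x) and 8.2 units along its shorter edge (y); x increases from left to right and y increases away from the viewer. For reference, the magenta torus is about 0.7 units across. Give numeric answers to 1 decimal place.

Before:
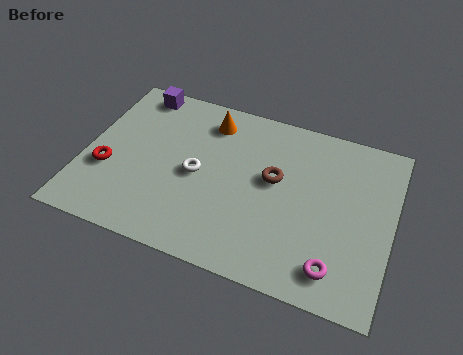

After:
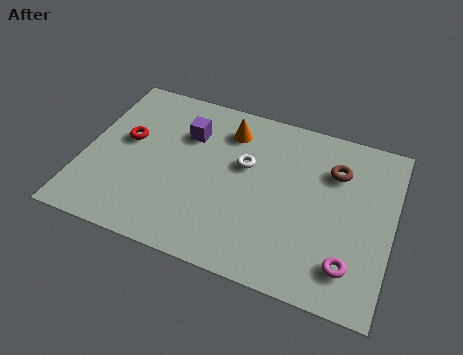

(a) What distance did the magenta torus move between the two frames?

0.6

From (10.2, 1.4) to (10.7, 1.7), the magenta torus covered √(0.5² + 0.3²) ≈ 0.6 units.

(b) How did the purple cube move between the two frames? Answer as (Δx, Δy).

(2.2, -1.5)

From the two frames, the purple cube sits at roughly (1.7, 7.3) before and (3.9, 5.8) after.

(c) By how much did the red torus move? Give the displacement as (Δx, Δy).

(0.6, 1.7)

The red torus started near (1.0, 3.0) and ended near (1.6, 4.7).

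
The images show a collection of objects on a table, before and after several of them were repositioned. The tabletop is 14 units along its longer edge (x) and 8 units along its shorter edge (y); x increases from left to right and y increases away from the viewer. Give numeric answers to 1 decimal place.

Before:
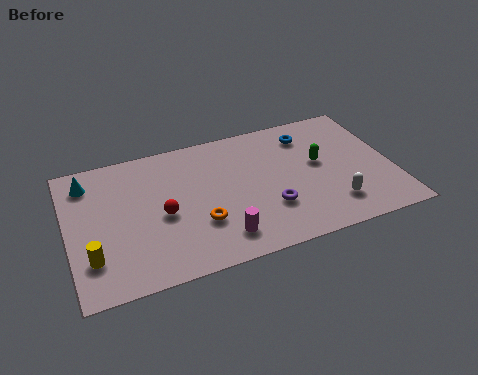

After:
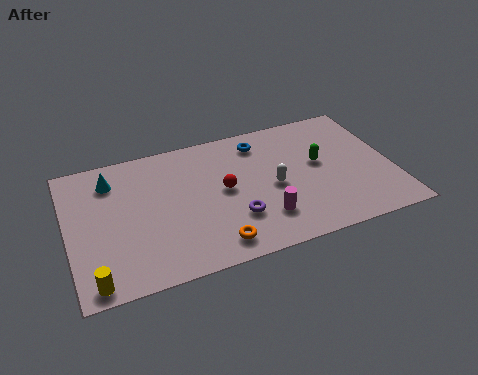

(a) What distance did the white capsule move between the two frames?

3.1

The white capsule was near (11.2, 1.8) before and (8.8, 3.7) after, so it travelled √(2.4² + 1.9²) ≈ 3.1 units.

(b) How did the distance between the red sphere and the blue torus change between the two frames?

-4.2

They were about 7.2 units apart before and 3.0 after — 4.2 units closer together.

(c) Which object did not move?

the green capsule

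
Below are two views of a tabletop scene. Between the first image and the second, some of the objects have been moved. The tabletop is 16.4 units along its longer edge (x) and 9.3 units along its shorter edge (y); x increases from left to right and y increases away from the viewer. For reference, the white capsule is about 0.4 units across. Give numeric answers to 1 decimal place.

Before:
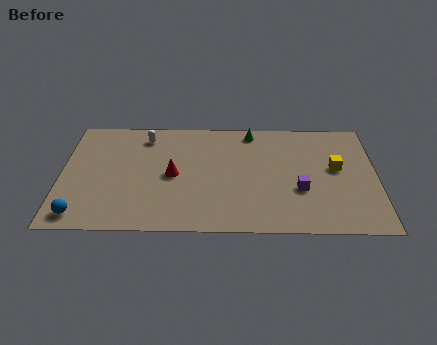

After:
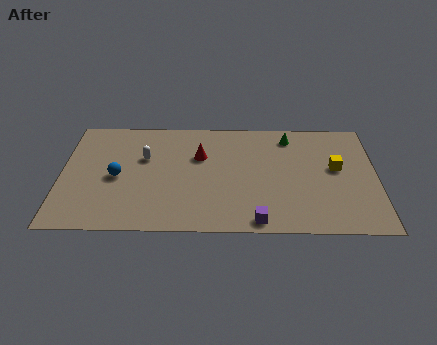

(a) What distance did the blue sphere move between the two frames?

3.6

The blue sphere was near (1.1, 1.2) before and (2.9, 4.3) after, so it travelled √(1.8² + 3.1²) ≈ 3.6 units.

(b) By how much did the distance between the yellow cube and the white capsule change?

-0.3

The distance was about 10.3 in the first image and 10.0 in the second, so they moved 0.3 units closer together.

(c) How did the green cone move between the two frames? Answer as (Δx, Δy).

(2.0, -0.4)

The green cone was at about (9.9, 8.2) and moved to about (11.9, 7.8).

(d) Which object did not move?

the yellow cube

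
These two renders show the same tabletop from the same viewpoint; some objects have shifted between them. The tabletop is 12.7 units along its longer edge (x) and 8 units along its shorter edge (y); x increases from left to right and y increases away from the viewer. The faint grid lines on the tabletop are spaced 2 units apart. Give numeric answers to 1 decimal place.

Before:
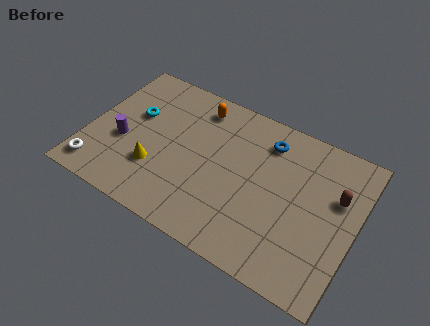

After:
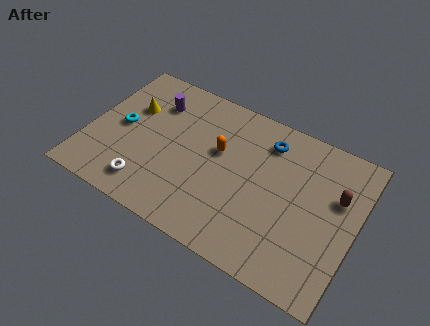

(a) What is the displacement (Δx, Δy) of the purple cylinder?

(1.1, 2.8)

From the two frames, the purple cylinder sits at roughly (1.7, 3.2) before and (2.8, 6.0) after.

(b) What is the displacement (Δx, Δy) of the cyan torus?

(-0.5, -0.9)

From the two frames, the cyan torus sits at roughly (2.0, 4.9) before and (1.5, 4.0) after.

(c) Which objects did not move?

the blue torus and the brown capsule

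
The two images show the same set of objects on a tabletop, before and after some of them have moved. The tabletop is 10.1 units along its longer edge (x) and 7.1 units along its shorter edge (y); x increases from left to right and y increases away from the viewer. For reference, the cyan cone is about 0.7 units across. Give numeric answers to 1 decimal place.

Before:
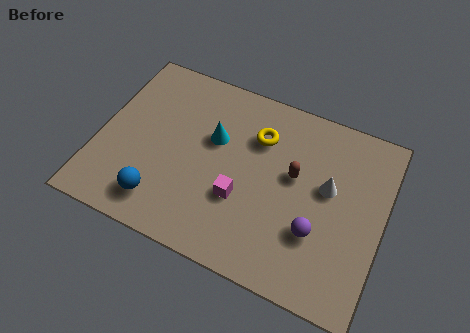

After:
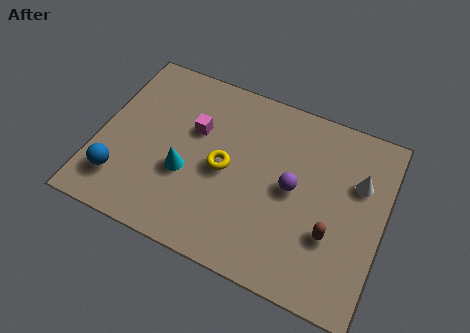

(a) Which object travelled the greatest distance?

the magenta cube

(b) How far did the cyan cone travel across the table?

1.9

The cyan cone was near (4.0, 4.4) before and (3.2, 2.7) after, so it travelled √(0.8² + 1.7²) ≈ 1.9 units.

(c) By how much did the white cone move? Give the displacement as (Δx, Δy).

(1.0, 0.6)

The white cone was at about (8.1, 4.1) and moved to about (9.1, 4.7).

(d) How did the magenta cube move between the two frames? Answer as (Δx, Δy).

(-1.9, 2.0)

The magenta cube was at about (5.2, 2.5) and moved to about (3.3, 4.5).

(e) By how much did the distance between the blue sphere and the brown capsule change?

+2.2

They were about 5.2 units apart before and 7.4 after — 2.2 units further apart.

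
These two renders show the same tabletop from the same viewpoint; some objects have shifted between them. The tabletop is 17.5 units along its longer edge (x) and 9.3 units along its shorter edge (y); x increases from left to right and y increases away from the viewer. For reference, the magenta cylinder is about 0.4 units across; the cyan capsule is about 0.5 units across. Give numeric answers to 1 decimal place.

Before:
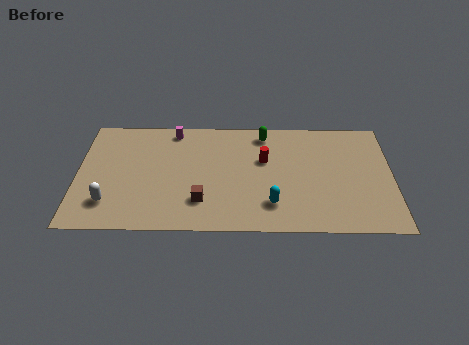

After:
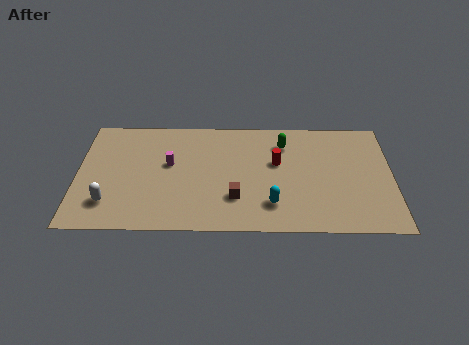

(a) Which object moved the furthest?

the magenta cylinder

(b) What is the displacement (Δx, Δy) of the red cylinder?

(0.7, -0.2)

The red cylinder started near (10.4, 5.8) and ended near (11.1, 5.6).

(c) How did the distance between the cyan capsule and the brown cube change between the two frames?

-1.8

Before: roughly 3.9 units apart; after: 2.1. That's 1.8 units closer together.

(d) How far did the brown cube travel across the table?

1.9

The brown cube moved from about (6.9, 2.4) to (8.8, 2.7), a distance of √(1.9² + 0.3²) ≈ 1.9.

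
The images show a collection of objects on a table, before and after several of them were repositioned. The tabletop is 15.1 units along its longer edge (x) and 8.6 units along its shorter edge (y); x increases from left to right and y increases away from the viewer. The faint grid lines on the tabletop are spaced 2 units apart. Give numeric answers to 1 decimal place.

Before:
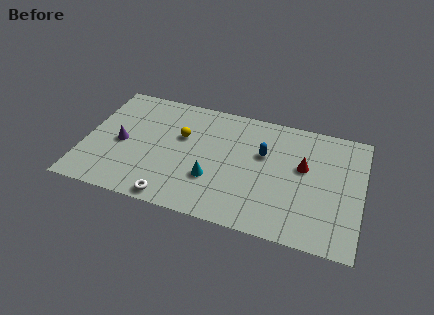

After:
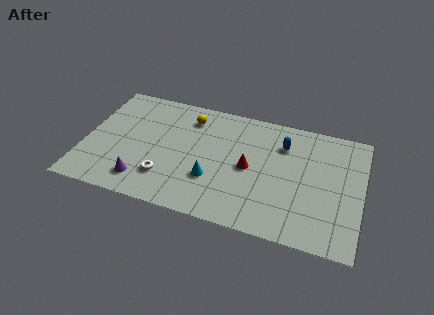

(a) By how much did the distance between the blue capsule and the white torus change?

+0.9

The distance was about 6.5 in the first image and 7.4 in the second, so they moved 0.9 units further apart.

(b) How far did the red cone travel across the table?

3.0

The red cone moved from about (11.9, 5.1) to (9.0, 4.2), a distance of √(2.9² + 0.9²) ≈ 3.0.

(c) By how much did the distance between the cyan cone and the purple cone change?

-1.3

The distance was about 5.2 in the first image and 3.9 in the second, so they moved 1.3 units closer together.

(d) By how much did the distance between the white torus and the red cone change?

-3.2

They were about 8.0 units apart before and 4.8 after — 3.2 units closer together.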